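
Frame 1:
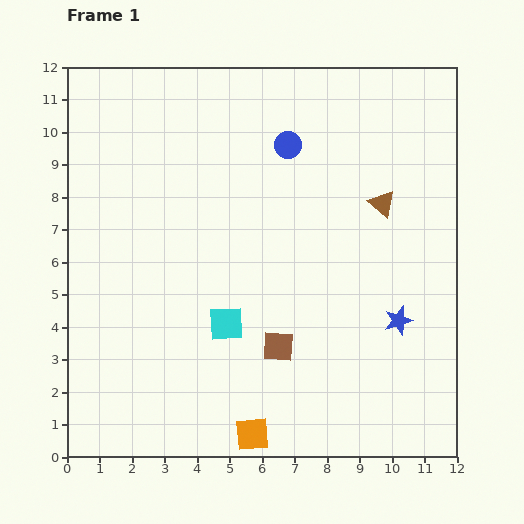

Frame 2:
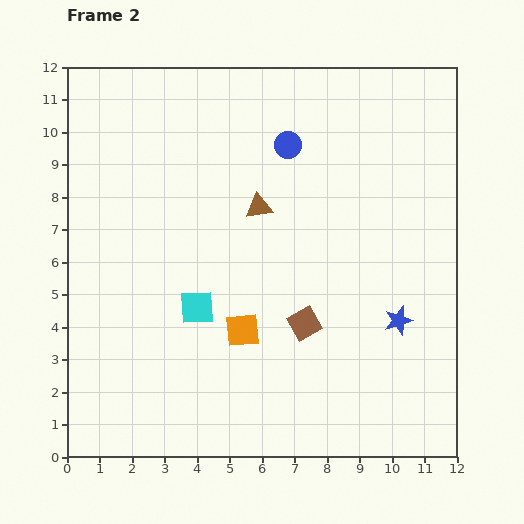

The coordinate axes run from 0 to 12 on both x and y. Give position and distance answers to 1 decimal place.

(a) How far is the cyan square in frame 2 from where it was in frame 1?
1.0

The cyan square moved from (4.9, 4.1) to (4.0, 4.6), a distance of √(0.9² + 0.5²) ≈ 1.0.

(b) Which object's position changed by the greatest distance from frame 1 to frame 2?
the brown triangle

(moved 3.8; next 3.2)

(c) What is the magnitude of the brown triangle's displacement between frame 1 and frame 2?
3.8

The brown triangle moved from (9.7, 7.8) to (5.9, 7.7), a distance of √(3.8² + 0.1²) ≈ 3.8.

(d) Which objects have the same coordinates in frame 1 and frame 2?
the blue star, the blue circle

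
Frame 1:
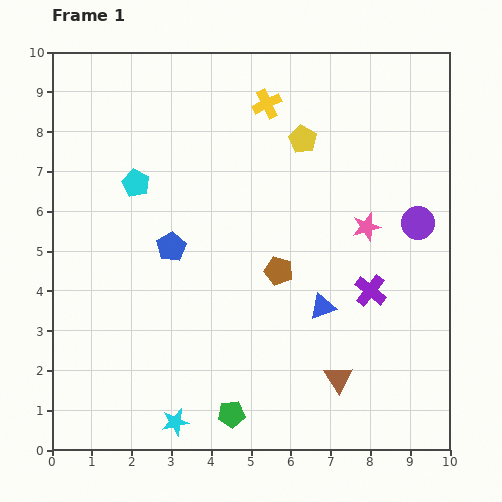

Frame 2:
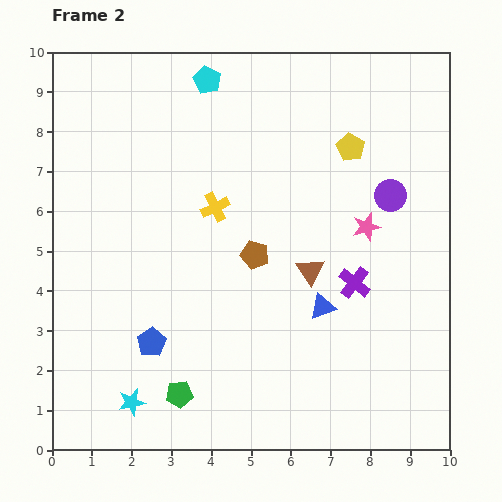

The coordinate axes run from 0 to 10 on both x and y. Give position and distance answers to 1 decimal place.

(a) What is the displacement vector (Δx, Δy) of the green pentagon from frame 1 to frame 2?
(-1.3, 0.5)

The green pentagon was at (4.5, 0.9) in frame 1 and (3.2, 1.4) in frame 2.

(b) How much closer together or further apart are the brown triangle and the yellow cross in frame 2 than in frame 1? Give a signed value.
-4.2

Distance in frame 1: 7.1. Distance in frame 2: 2.9.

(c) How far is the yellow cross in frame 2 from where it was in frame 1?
2.9

The yellow cross moved from (5.4, 8.7) to (4.1, 6.1), a distance of √(1.3² + 2.6²) ≈ 2.9.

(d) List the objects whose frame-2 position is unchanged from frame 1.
the pink star, the blue triangle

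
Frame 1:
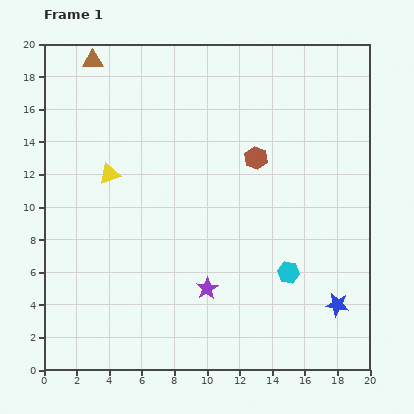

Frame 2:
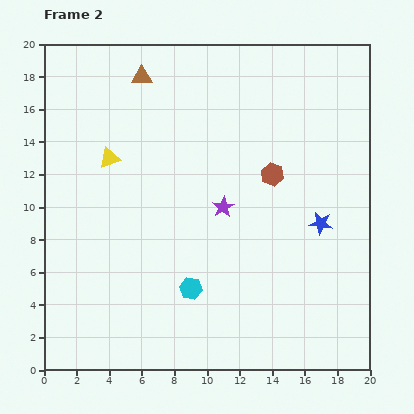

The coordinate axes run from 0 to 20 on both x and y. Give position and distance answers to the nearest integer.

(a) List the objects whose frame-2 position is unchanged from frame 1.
none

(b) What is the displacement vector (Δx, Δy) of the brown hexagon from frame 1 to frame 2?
(1, -1)

The brown hexagon was at (13, 13) in frame 1 and (14, 12) in frame 2.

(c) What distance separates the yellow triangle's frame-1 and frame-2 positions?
1

The yellow triangle moved from (4, 12) to (4, 13), a distance of √(0² + 1²) ≈ 1.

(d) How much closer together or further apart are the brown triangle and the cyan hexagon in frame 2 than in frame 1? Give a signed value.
-5

Distance in frame 1: 18. Distance in frame 2: 13.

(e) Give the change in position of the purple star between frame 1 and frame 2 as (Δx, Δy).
(1, 5)

The purple star was at (10, 5) in frame 1 and (11, 10) in frame 2.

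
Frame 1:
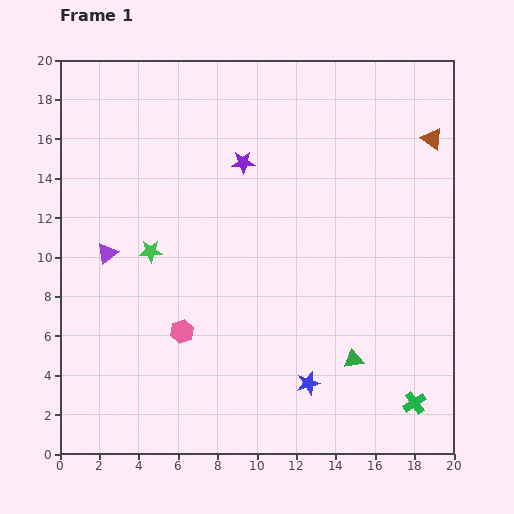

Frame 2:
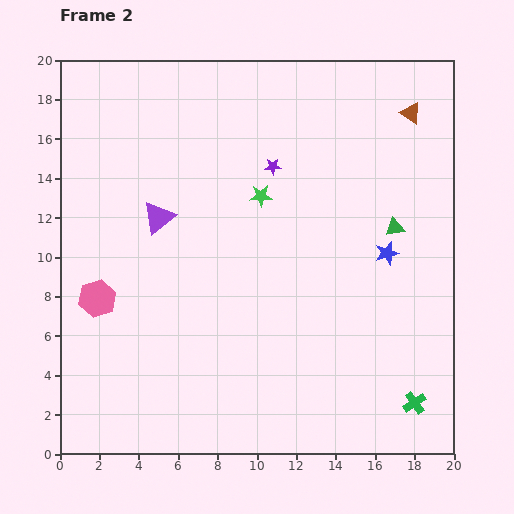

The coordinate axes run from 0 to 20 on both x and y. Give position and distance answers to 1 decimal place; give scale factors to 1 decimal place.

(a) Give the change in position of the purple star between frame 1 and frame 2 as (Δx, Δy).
(1.5, -0.2)

The purple star was at (9.3, 14.8) in frame 1 and (10.8, 14.6) in frame 2.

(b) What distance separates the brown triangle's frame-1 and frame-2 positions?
1.7

The brown triangle moved from (18.9, 16.0) to (17.8, 17.3), a distance of √(1.1² + 1.3²) ≈ 1.7.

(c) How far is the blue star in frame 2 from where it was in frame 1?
7.7

The blue star moved from (12.6, 3.6) to (16.6, 10.2), a distance of √(4.0² + 6.6²) ≈ 7.7.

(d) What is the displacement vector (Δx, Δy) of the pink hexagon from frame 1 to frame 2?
(-4.3, 1.7)

The pink hexagon was at (6.2, 6.2) in frame 1 and (1.9, 7.9) in frame 2.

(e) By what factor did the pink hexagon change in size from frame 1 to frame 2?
1.6×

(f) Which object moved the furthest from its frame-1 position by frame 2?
the blue star

(moved 7.7; next 7.0)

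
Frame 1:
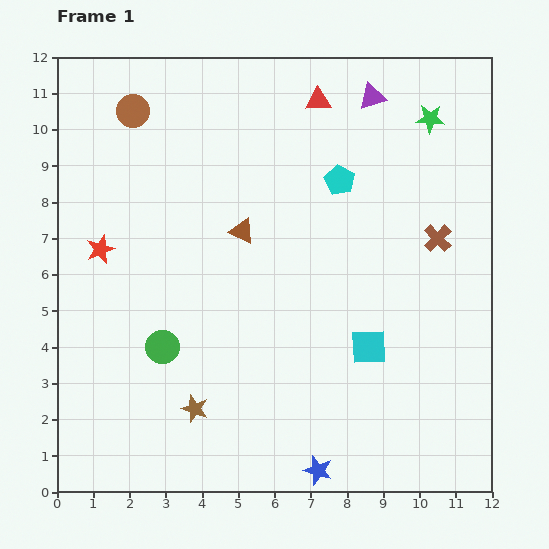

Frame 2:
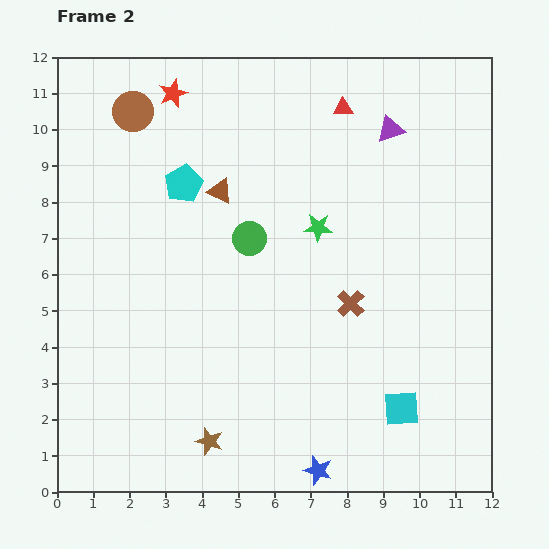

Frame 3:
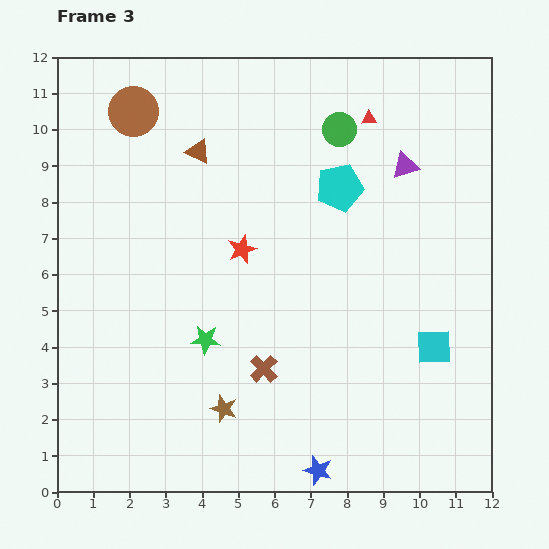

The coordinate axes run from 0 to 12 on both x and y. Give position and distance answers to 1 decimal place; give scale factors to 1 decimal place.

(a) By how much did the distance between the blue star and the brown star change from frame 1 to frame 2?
-0.7

Distance in frame 1: 3.8. Distance in frame 2: 3.1.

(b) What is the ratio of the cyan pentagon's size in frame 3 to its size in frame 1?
1.6×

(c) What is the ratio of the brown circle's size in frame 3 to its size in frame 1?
1.5×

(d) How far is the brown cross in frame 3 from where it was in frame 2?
3.0

The brown cross moved from (8.1, 5.2) to (5.7, 3.4), a distance of √(2.4² + 1.8²) ≈ 3.0.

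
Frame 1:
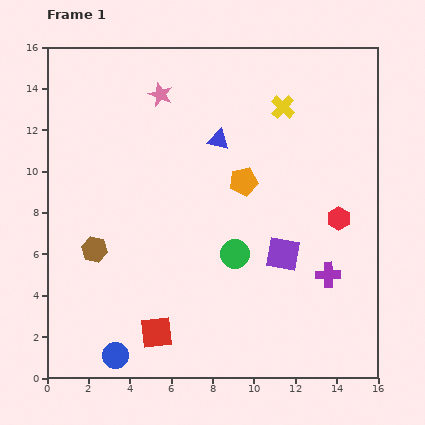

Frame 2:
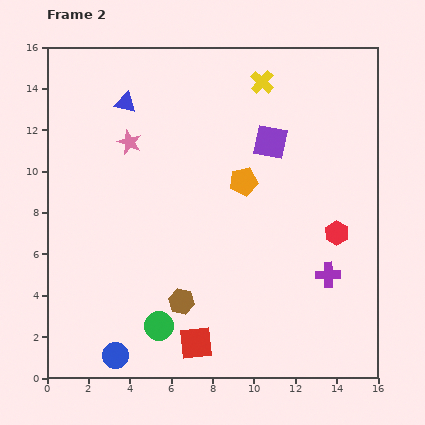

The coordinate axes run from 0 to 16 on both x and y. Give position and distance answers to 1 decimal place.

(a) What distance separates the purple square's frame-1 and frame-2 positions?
5.4

The purple square moved from (11.4, 6.0) to (10.8, 11.4), a distance of √(0.6² + 5.4²) ≈ 5.4.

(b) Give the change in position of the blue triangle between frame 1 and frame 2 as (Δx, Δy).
(-4.5, 1.8)

The blue triangle was at (8.3, 11.5) in frame 1 and (3.8, 13.3) in frame 2.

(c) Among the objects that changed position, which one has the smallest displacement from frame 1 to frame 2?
the red hexagon

(moved 0.7)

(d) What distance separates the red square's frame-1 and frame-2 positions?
2.0

The red square moved from (5.3, 2.2) to (7.2, 1.7), a distance of √(1.9² + 0.5²) ≈ 2.0.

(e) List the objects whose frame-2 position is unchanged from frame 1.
the purple cross, the blue circle, the orange pentagon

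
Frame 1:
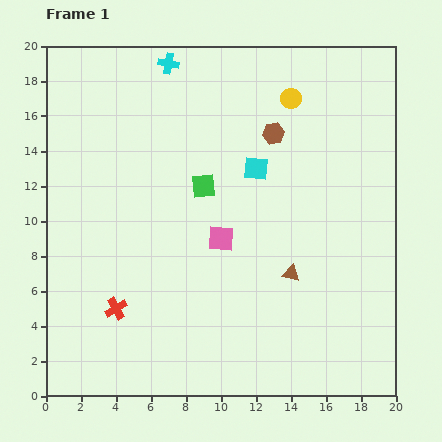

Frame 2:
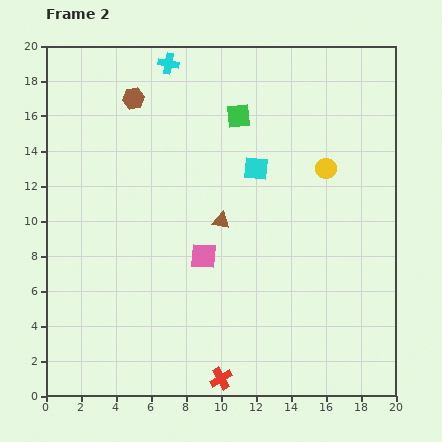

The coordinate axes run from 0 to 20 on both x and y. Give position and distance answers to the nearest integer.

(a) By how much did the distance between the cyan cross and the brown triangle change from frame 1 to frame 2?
-5

Distance in frame 1: 14. Distance in frame 2: 9.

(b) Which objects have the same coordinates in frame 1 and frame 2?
the cyan cross, the cyan square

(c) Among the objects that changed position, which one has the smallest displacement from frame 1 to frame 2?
the pink square

(moved 1)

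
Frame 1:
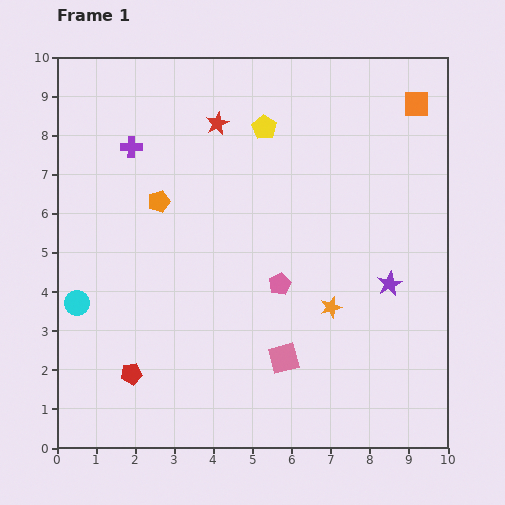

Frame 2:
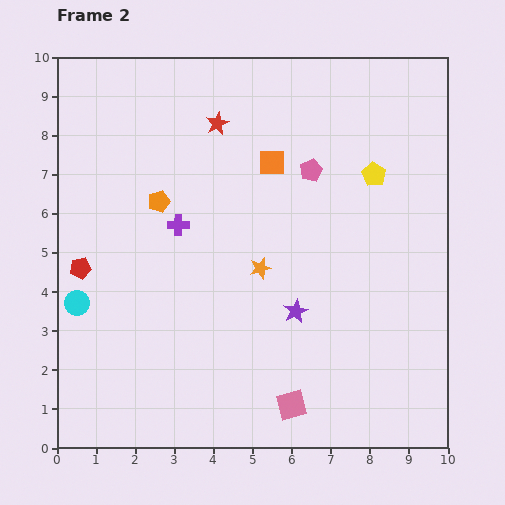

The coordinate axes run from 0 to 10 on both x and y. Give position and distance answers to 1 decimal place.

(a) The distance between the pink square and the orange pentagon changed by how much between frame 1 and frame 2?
+1.1

Distance in frame 1: 5.1. Distance in frame 2: 6.2.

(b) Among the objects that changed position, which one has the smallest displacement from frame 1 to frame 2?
the pink square

(moved 1.2)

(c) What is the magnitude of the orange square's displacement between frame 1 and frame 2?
4.0

The orange square moved from (9.2, 8.8) to (5.5, 7.3), a distance of √(3.7² + 1.5²) ≈ 4.0.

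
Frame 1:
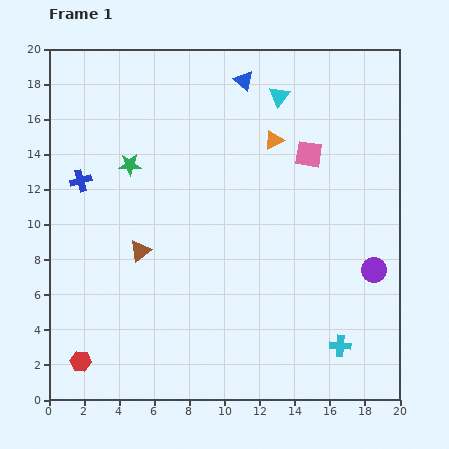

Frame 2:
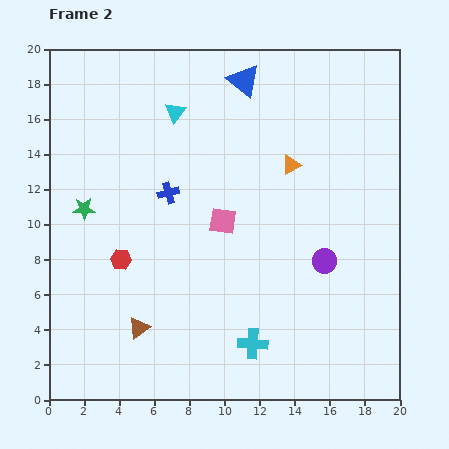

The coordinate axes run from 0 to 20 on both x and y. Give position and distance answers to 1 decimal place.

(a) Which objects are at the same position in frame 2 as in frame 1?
the blue triangle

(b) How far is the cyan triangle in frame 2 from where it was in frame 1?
6.0

The cyan triangle moved from (13.1, 17.3) to (7.2, 16.4), a distance of √(5.9² + 0.9²) ≈ 6.0.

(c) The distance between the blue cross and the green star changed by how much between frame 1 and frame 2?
+2.0

Distance in frame 1: 2.9. Distance in frame 2: 4.9.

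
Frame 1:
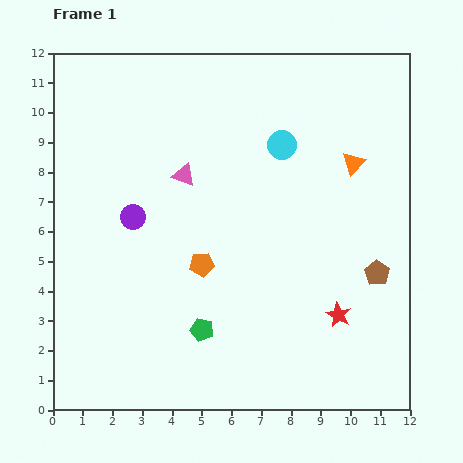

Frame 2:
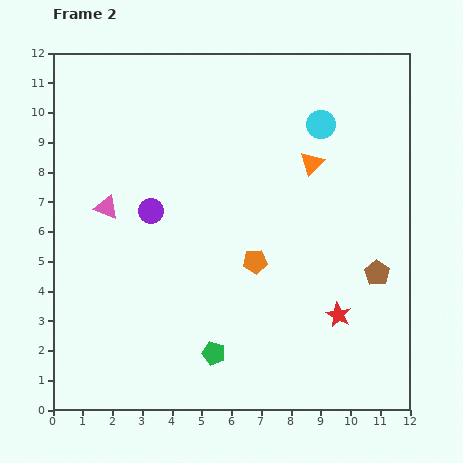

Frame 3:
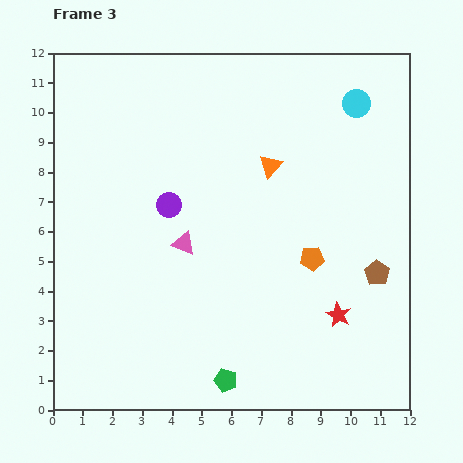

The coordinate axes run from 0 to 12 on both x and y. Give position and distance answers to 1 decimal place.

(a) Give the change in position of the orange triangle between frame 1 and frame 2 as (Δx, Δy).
(-1.4, 0.0)

The orange triangle was at (10.1, 8.3) in frame 1 and (8.7, 8.3) in frame 2.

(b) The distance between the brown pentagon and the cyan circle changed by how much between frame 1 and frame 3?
+0.3

Distance in frame 1: 5.4. Distance in frame 3: 5.7.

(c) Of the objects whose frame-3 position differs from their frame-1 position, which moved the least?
the purple circle

(moved 1.3)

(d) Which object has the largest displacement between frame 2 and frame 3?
the pink triangle

(moved 2.9; next 1.9)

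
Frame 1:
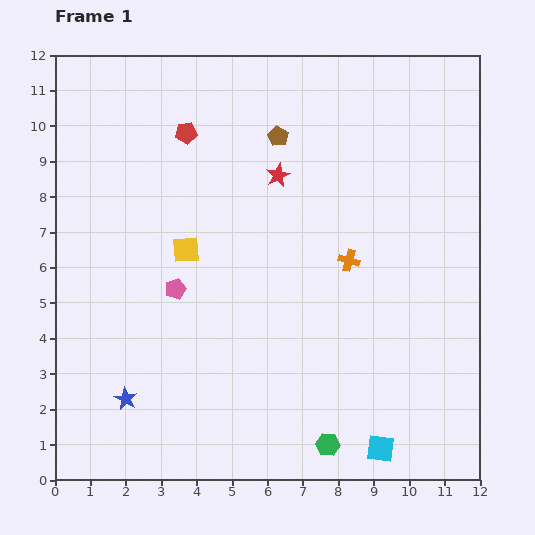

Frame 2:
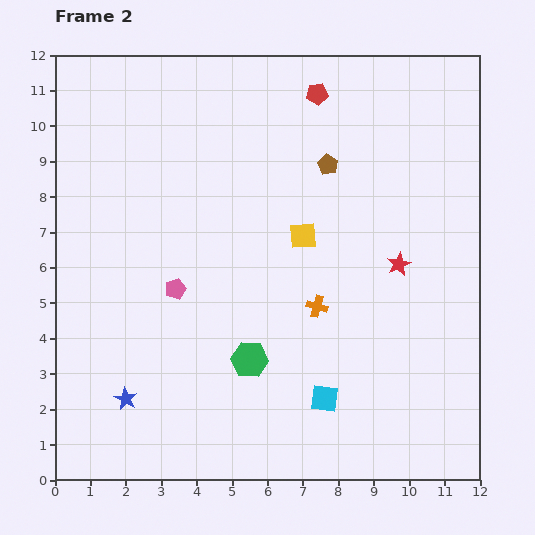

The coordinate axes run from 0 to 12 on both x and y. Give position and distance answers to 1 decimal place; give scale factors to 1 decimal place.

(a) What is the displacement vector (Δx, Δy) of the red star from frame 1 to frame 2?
(3.4, -2.5)

The red star was at (6.3, 8.6) in frame 1 and (9.7, 6.1) in frame 2.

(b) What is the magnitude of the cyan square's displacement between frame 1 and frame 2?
2.1

The cyan square moved from (9.2, 0.9) to (7.6, 2.3), a distance of √(1.6² + 1.4²) ≈ 2.1.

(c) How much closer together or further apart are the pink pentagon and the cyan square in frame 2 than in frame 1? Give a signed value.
-2.1

Distance in frame 1: 7.3. Distance in frame 2: 5.2.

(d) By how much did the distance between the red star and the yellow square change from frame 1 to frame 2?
-0.5

Distance in frame 1: 3.3. Distance in frame 2: 2.8.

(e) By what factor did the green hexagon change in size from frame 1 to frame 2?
1.5×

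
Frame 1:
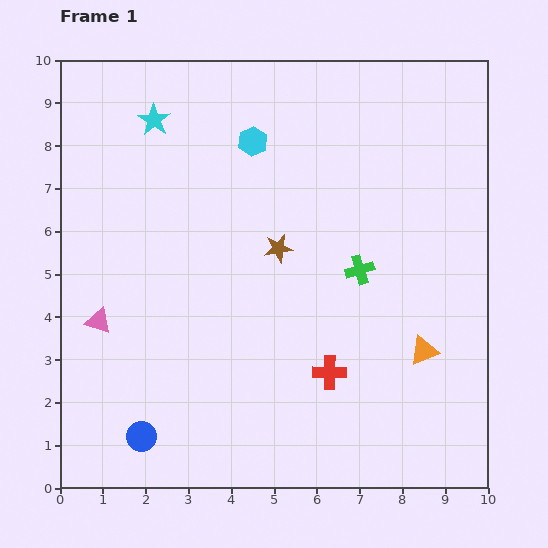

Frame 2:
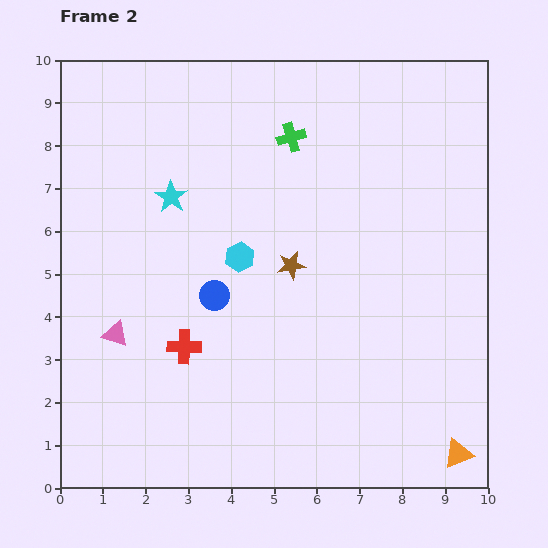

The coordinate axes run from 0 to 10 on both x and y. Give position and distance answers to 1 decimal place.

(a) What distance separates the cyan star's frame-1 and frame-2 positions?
1.8

The cyan star moved from (2.2, 8.6) to (2.6, 6.8), a distance of √(0.4² + 1.8²) ≈ 1.8.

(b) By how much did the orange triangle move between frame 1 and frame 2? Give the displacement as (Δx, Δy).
(0.8, -2.4)

The orange triangle was at (8.5, 3.2) in frame 1 and (9.3, 0.8) in frame 2.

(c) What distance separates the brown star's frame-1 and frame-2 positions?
0.5

The brown star moved from (5.1, 5.6) to (5.4, 5.2), a distance of √(0.3² + 0.4²) ≈ 0.5.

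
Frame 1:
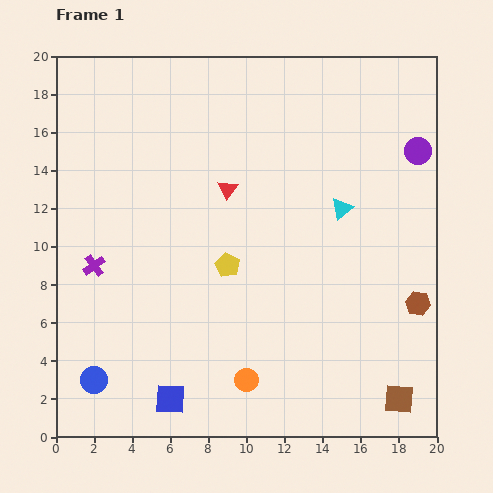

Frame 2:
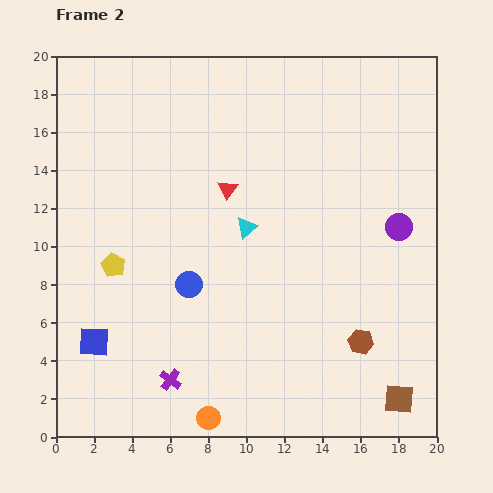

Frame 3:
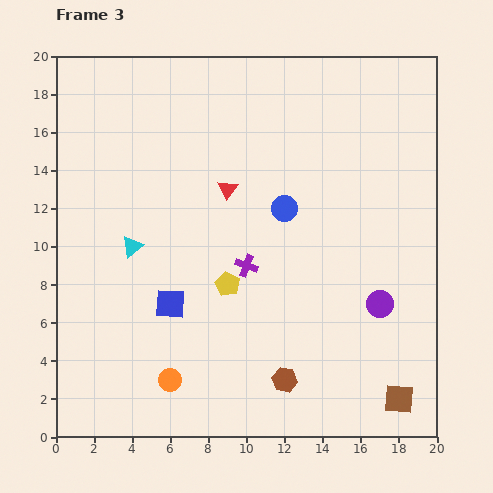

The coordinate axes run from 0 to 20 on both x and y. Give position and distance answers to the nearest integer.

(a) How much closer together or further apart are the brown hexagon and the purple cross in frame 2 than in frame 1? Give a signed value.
-7

Distance in frame 1: 17. Distance in frame 2: 10.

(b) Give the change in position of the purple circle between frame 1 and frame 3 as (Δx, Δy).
(-2, -8)

The purple circle was at (19, 15) in frame 1 and (17, 7) in frame 3.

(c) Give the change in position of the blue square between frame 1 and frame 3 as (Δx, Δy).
(0, 5)

The blue square was at (6, 2) in frame 1 and (6, 7) in frame 3.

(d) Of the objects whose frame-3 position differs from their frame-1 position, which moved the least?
the yellow pentagon

(moved 1)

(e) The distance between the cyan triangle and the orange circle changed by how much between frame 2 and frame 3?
-3

Distance in frame 2: 10. Distance in frame 3: 7.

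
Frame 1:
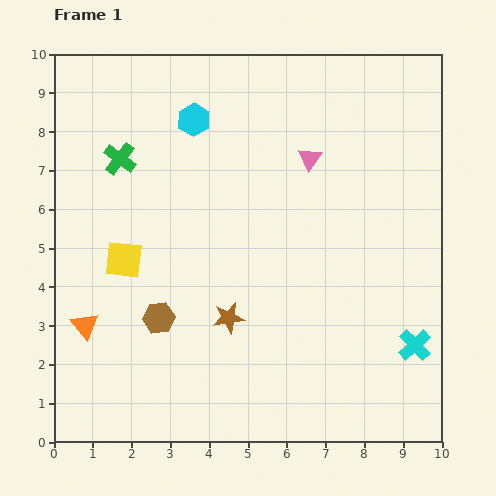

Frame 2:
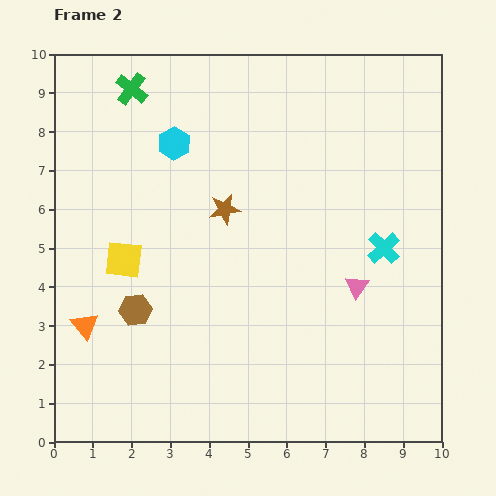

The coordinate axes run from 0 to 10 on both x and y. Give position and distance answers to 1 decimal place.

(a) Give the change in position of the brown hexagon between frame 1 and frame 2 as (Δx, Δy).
(-0.6, 0.2)

The brown hexagon was at (2.7, 3.2) in frame 1 and (2.1, 3.4) in frame 2.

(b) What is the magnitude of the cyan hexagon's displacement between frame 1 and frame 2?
0.8

The cyan hexagon moved from (3.6, 8.3) to (3.1, 7.7), a distance of √(0.5² + 0.6²) ≈ 0.8.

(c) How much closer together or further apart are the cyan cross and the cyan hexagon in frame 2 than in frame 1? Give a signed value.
-2.1

Distance in frame 1: 8.1. Distance in frame 2: 6.0.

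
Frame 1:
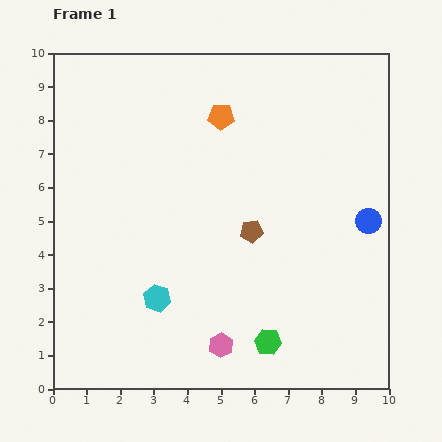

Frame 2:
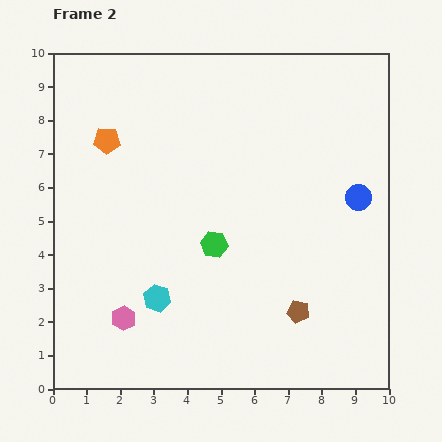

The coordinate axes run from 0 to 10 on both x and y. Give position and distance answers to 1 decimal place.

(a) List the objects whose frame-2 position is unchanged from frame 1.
the cyan hexagon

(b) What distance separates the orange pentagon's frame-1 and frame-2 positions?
3.5

The orange pentagon moved from (5.0, 8.1) to (1.6, 7.4), a distance of √(3.4² + 0.7²) ≈ 3.5.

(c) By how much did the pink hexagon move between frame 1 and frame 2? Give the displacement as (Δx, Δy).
(-2.9, 0.8)

The pink hexagon was at (5.0, 1.3) in frame 1 and (2.1, 2.1) in frame 2.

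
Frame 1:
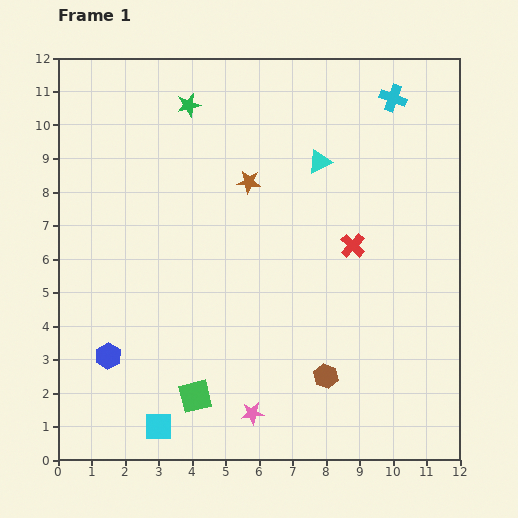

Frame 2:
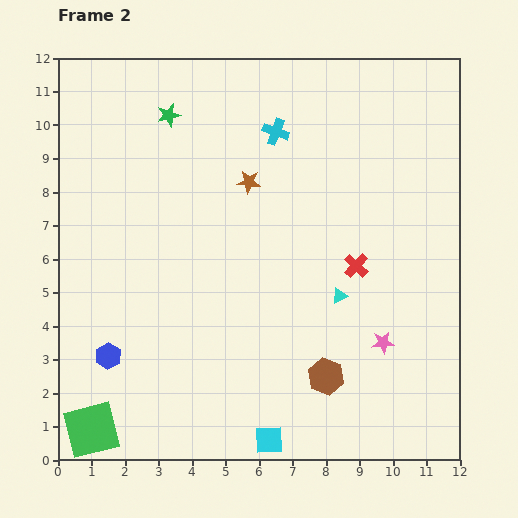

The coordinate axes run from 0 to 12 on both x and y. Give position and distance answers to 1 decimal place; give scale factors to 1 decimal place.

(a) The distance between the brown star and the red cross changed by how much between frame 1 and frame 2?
+0.5

Distance in frame 1: 3.6. Distance in frame 2: 4.1.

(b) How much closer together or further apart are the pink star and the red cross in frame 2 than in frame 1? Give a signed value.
-3.4

Distance in frame 1: 5.8. Distance in frame 2: 2.4.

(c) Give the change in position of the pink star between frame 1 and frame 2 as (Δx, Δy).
(3.9, 2.1)

The pink star was at (5.8, 1.4) in frame 1 and (9.7, 3.5) in frame 2.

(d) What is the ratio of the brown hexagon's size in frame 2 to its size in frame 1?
1.5×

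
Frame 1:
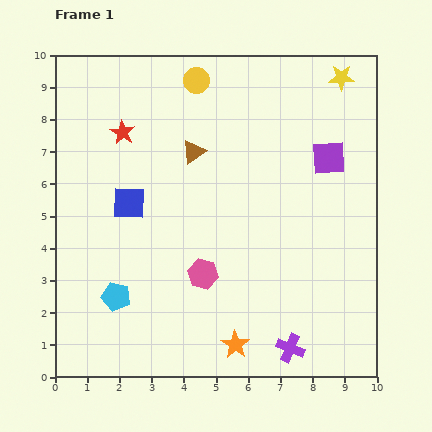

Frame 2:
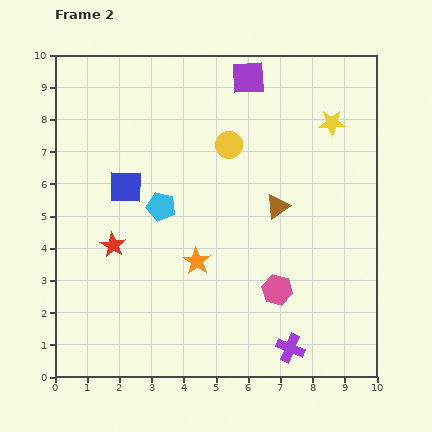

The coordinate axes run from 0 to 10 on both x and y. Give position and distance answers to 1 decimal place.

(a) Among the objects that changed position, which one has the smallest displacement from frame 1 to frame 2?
the blue square

(moved 0.5)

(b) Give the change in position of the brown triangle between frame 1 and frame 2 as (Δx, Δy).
(2.6, -1.7)

The brown triangle was at (4.3, 7.0) in frame 1 and (6.9, 5.3) in frame 2.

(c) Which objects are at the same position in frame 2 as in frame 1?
the purple cross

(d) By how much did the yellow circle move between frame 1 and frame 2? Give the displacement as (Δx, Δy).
(1.0, -2.0)

The yellow circle was at (4.4, 9.2) in frame 1 and (5.4, 7.2) in frame 2.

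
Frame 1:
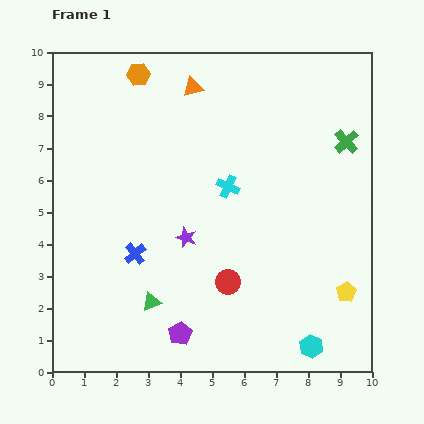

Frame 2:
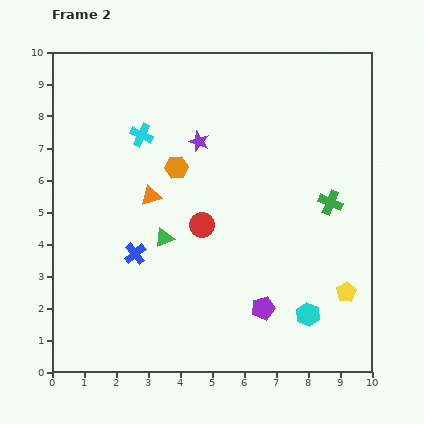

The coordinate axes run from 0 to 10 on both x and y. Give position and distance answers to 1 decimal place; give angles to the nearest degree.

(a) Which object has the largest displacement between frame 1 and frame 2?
the orange triangle

(moved 3.6; next 3.1)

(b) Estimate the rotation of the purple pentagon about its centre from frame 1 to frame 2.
16° clockwise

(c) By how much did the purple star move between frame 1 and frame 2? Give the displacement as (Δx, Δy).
(0.4, 3.0)

The purple star was at (4.2, 4.2) in frame 1 and (4.6, 7.2) in frame 2.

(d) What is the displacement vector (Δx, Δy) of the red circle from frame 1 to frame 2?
(-0.8, 1.8)

The red circle was at (5.5, 2.8) in frame 1 and (4.7, 4.6) in frame 2.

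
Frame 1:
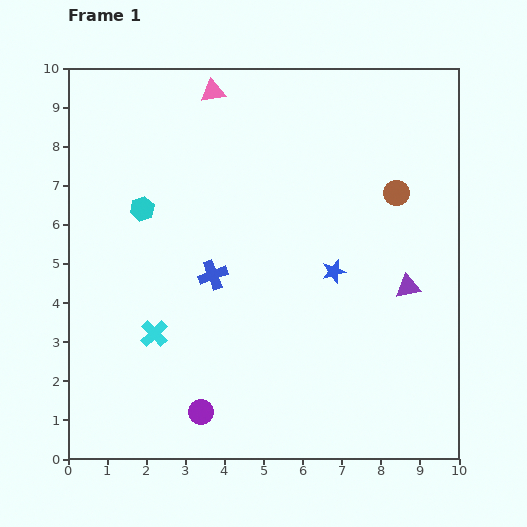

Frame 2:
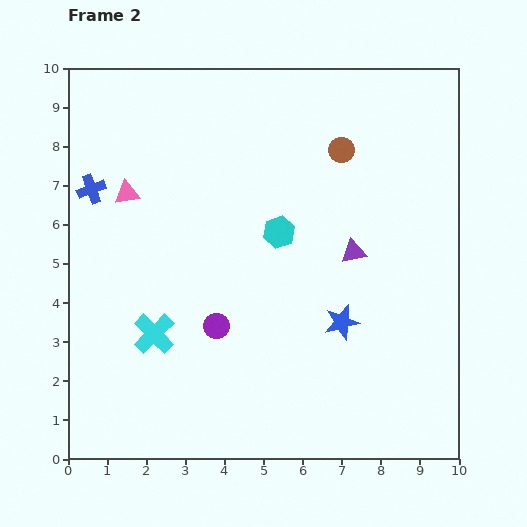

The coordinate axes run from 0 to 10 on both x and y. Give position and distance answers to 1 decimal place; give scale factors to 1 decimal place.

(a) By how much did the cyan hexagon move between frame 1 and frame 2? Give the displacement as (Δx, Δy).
(3.5, -0.6)

The cyan hexagon was at (1.9, 6.4) in frame 1 and (5.4, 5.8) in frame 2.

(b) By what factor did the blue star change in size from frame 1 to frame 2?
1.5×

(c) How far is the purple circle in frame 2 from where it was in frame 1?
2.2

The purple circle moved from (3.4, 1.2) to (3.8, 3.4), a distance of √(0.4² + 2.2²) ≈ 2.2.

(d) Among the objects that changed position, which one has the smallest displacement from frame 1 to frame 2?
the blue star

(moved 1.3)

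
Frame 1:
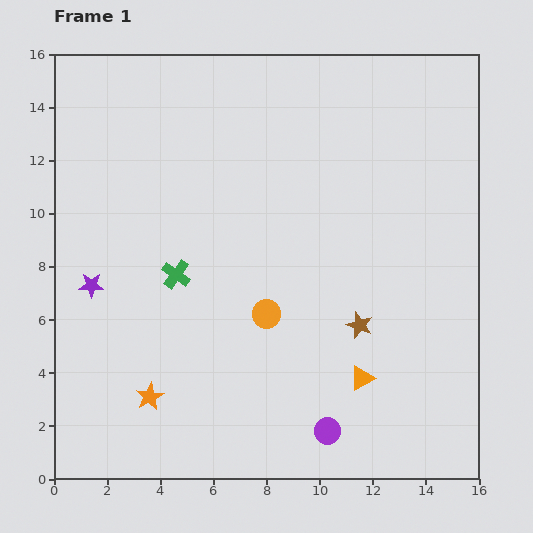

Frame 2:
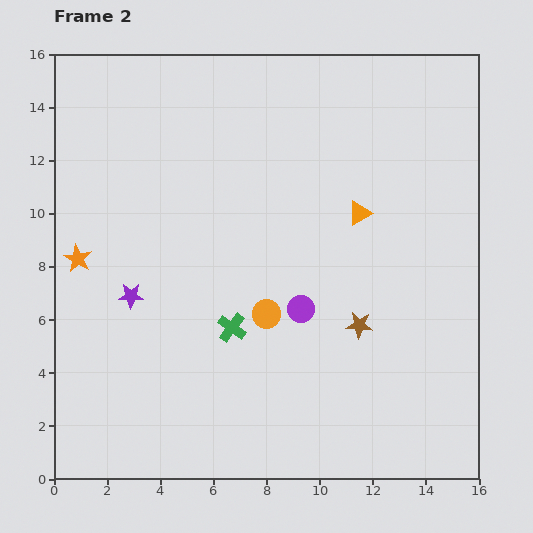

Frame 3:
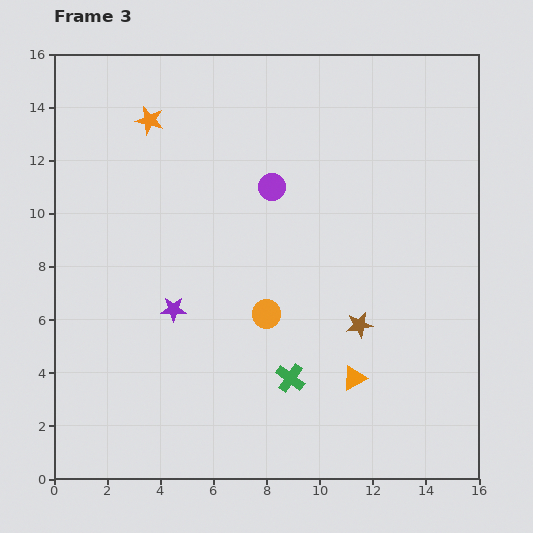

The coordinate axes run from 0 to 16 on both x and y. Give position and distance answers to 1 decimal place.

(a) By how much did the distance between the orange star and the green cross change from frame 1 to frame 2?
+1.7

Distance in frame 1: 4.7. Distance in frame 2: 6.4.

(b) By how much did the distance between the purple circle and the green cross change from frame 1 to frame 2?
-5.5

Distance in frame 1: 8.2. Distance in frame 2: 2.7.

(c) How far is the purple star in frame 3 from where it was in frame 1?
3.2

The purple star moved from (1.4, 7.3) to (4.5, 6.4), a distance of √(3.1² + 0.9²) ≈ 3.2.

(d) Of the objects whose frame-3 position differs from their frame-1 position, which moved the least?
the orange triangle

(moved 0.3)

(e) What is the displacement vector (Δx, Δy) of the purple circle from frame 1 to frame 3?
(-2.1, 9.2)

The purple circle was at (10.3, 1.8) in frame 1 and (8.2, 11.0) in frame 3.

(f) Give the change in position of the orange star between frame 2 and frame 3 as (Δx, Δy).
(2.7, 5.2)

The orange star was at (0.9, 8.3) in frame 2 and (3.6, 13.5) in frame 3.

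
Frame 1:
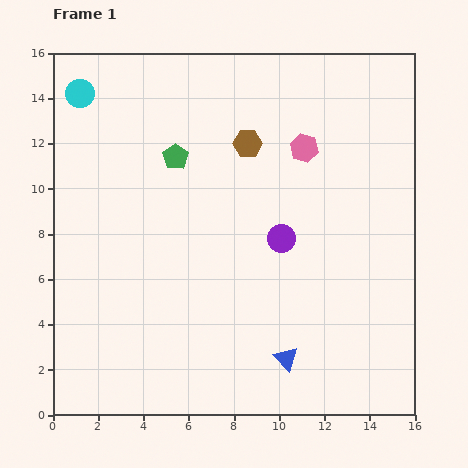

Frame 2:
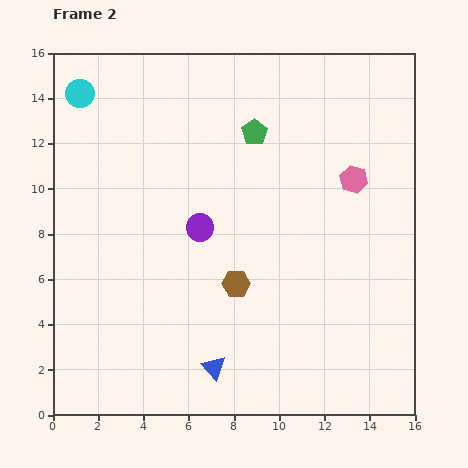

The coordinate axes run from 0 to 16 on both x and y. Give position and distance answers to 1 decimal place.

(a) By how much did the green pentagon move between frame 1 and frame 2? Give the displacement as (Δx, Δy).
(3.5, 1.1)

The green pentagon was at (5.4, 11.4) in frame 1 and (8.9, 12.5) in frame 2.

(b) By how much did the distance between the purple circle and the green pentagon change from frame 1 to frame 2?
-1.1

Distance in frame 1: 5.9. Distance in frame 2: 4.8.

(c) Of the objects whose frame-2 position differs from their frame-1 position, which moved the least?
the pink hexagon

(moved 2.6)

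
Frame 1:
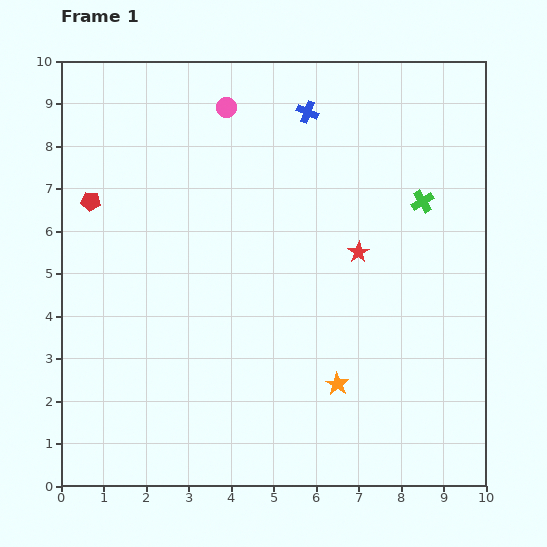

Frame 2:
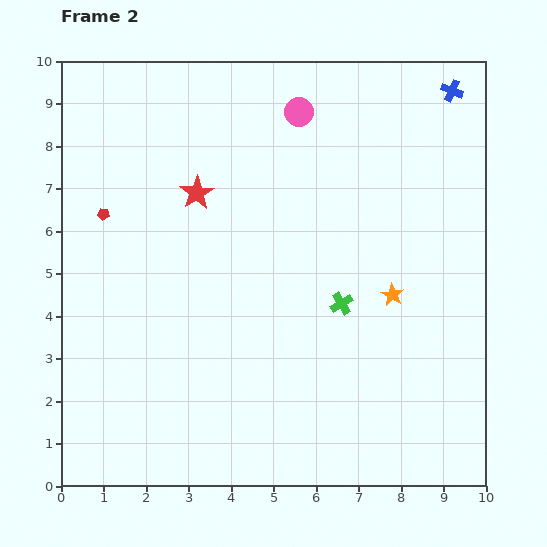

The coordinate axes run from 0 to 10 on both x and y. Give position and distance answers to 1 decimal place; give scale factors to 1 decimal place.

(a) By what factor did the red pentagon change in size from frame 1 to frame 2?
0.6×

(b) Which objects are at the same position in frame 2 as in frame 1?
none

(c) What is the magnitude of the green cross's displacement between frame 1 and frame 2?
3.1

The green cross moved from (8.5, 6.7) to (6.6, 4.3), a distance of √(1.9² + 2.4²) ≈ 3.1.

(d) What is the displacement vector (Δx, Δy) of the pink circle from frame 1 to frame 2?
(1.7, -0.1)

The pink circle was at (3.9, 8.9) in frame 1 and (5.6, 8.8) in frame 2.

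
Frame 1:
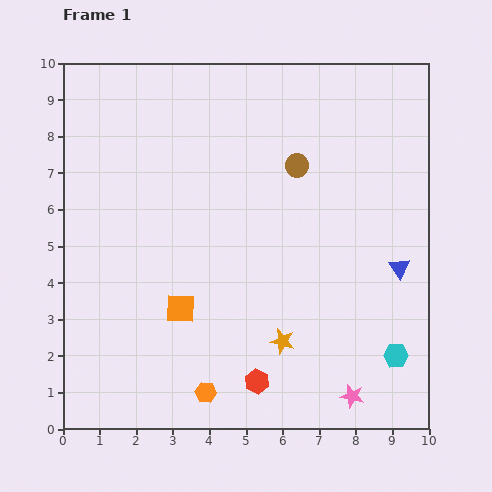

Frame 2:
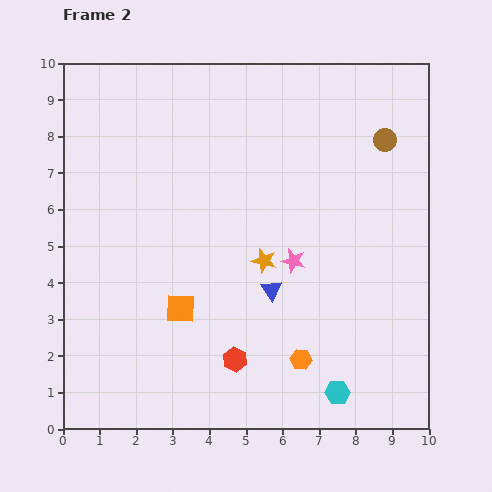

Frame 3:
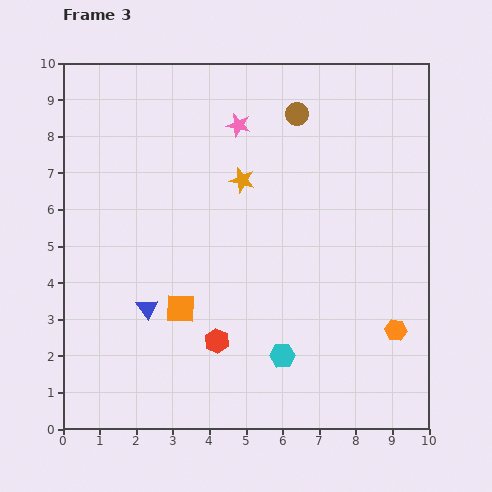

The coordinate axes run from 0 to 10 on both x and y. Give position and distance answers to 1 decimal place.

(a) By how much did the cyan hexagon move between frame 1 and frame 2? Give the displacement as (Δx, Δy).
(-1.6, -1.0)

The cyan hexagon was at (9.1, 2.0) in frame 1 and (7.5, 1.0) in frame 2.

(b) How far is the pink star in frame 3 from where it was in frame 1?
8.0

The pink star moved from (7.9, 0.9) to (4.8, 8.3), a distance of √(3.1² + 7.4²) ≈ 8.0.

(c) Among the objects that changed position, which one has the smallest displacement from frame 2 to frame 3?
the red hexagon

(moved 0.7)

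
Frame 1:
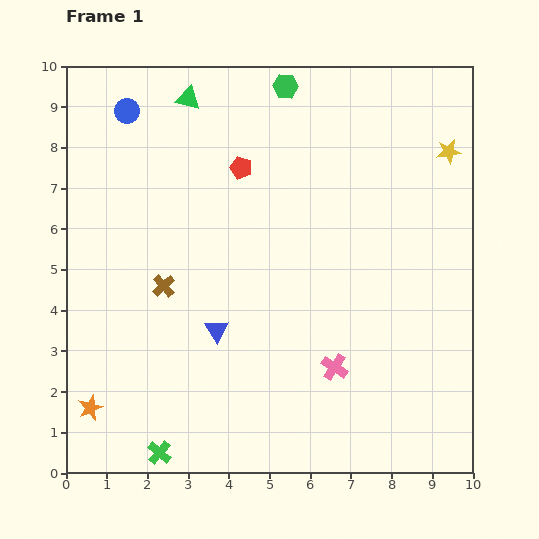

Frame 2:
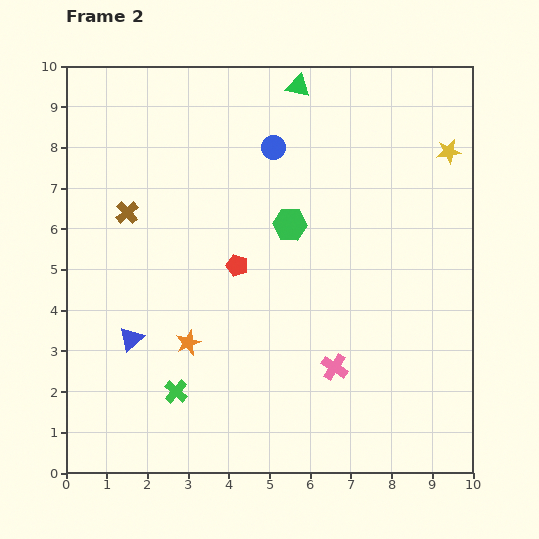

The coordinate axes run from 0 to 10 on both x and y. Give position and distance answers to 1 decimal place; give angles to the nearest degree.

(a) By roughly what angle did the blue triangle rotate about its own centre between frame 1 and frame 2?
21° clockwise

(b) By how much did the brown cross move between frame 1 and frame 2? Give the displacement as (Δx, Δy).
(-0.9, 1.8)

The brown cross was at (2.4, 4.6) in frame 1 and (1.5, 6.4) in frame 2.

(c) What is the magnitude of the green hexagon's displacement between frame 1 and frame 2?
3.4

The green hexagon moved from (5.4, 9.5) to (5.5, 6.1), a distance of √(0.1² + 3.4²) ≈ 3.4.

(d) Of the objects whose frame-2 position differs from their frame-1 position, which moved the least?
the green cross

(moved 1.6)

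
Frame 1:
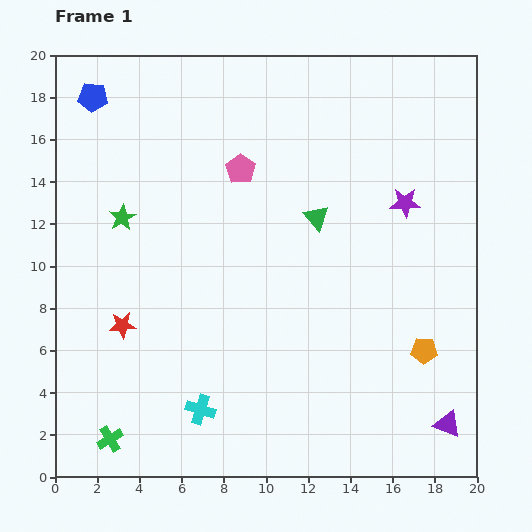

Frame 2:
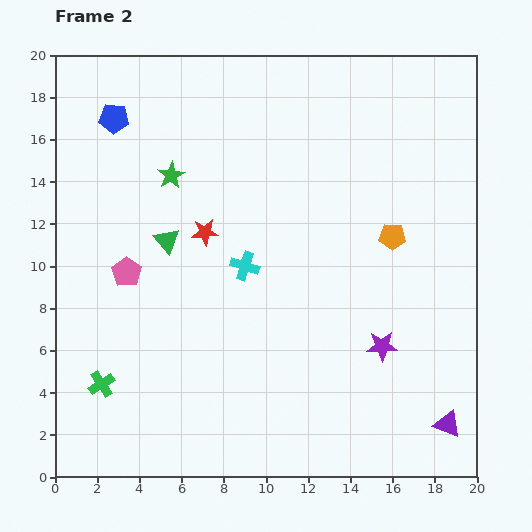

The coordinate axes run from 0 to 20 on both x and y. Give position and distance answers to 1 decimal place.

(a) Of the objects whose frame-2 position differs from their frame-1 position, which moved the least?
the blue pentagon

(moved 1.4)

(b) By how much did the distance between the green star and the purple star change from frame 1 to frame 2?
-0.5

Distance in frame 1: 13.4. Distance in frame 2: 12.9.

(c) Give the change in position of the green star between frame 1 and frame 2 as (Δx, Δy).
(2.3, 2.0)

The green star was at (3.2, 12.3) in frame 1 and (5.5, 14.3) in frame 2.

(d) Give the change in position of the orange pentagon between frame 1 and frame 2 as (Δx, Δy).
(-1.5, 5.4)

The orange pentagon was at (17.5, 6.0) in frame 1 and (16.0, 11.4) in frame 2.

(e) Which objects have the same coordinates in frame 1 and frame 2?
the purple triangle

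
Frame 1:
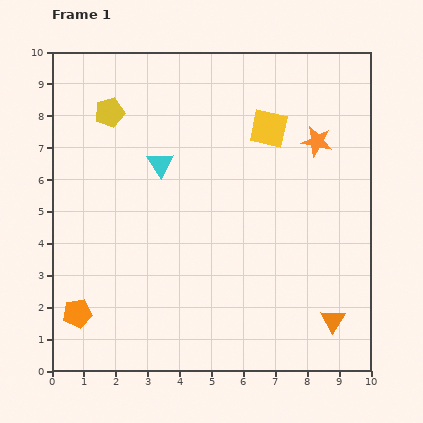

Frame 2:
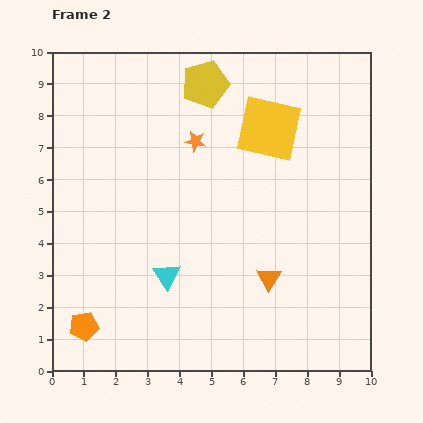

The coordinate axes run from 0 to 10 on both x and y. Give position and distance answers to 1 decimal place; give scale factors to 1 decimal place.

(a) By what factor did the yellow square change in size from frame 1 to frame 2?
1.7×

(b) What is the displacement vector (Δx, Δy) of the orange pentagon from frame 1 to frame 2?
(0.2, -0.4)

The orange pentagon was at (0.8, 1.8) in frame 1 and (1.0, 1.4) in frame 2.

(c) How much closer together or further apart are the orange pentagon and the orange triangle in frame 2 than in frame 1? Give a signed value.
-2.0

Distance in frame 1: 8.0. Distance in frame 2: 6.0.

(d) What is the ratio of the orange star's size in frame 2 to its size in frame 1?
0.7×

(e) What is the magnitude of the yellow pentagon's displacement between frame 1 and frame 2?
3.1

The yellow pentagon moved from (1.8, 8.1) to (4.8, 9.0), a distance of √(3.0² + 0.9²) ≈ 3.1.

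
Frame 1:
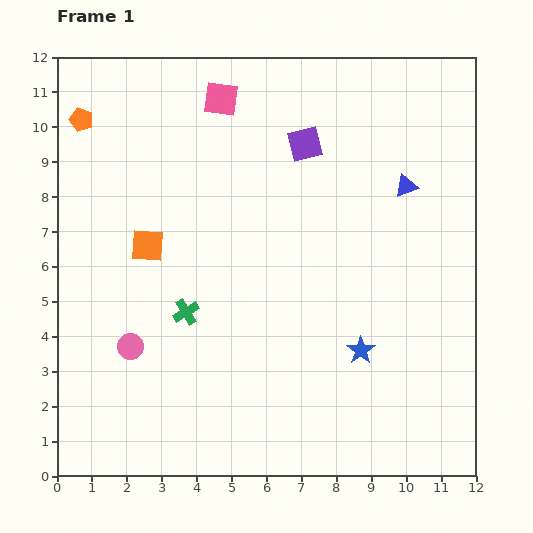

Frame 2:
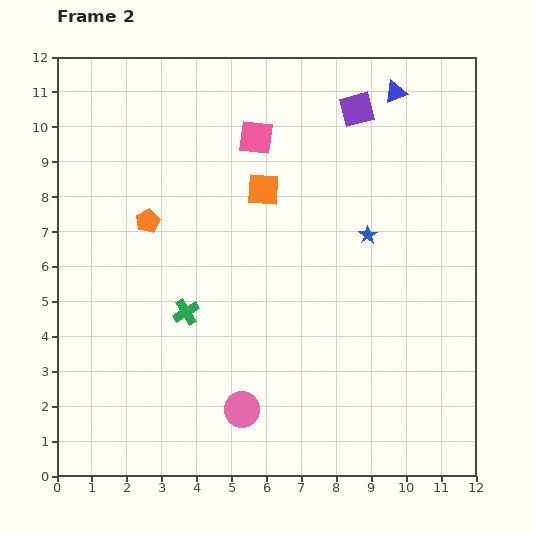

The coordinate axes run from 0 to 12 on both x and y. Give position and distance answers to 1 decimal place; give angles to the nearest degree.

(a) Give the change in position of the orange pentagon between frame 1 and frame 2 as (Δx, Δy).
(1.9, -2.9)

The orange pentagon was at (0.7, 10.2) in frame 1 and (2.6, 7.3) in frame 2.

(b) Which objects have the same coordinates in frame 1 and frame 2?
the green cross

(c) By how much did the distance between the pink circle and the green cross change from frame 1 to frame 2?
+1.3

Distance in frame 1: 1.9. Distance in frame 2: 3.2.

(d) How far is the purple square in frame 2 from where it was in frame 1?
1.8

The purple square moved from (7.1, 9.5) to (8.6, 10.5), a distance of √(1.5² + 1.0²) ≈ 1.8.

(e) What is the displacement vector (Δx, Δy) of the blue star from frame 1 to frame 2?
(0.2, 3.3)

The blue star was at (8.7, 3.6) in frame 1 and (8.9, 6.9) in frame 2.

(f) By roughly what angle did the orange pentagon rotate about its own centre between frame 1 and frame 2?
26° clockwise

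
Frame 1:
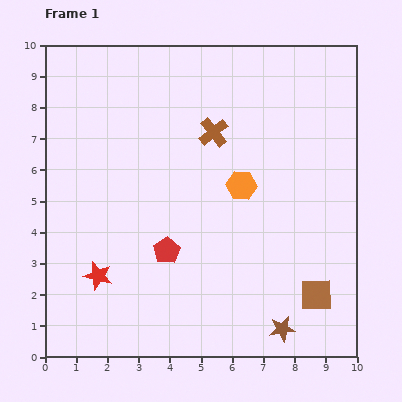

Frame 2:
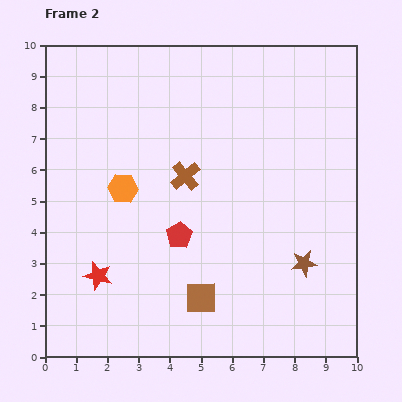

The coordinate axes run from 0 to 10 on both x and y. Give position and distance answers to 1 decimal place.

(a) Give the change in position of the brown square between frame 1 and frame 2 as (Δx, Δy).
(-3.7, -0.1)

The brown square was at (8.7, 2.0) in frame 1 and (5.0, 1.9) in frame 2.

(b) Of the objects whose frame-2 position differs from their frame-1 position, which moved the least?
the red pentagon

(moved 0.6)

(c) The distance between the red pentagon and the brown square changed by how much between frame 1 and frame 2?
-2.9

Distance in frame 1: 5.0. Distance in frame 2: 2.1.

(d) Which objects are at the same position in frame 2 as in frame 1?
the red star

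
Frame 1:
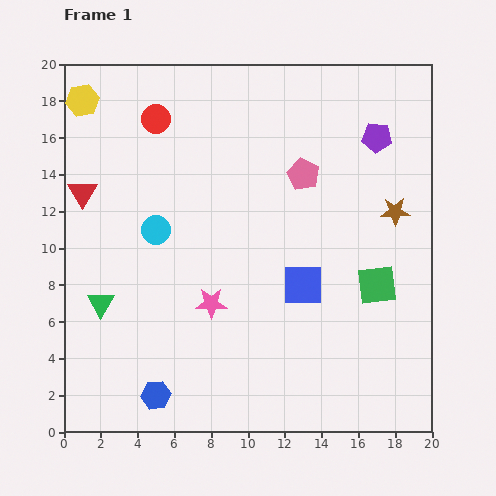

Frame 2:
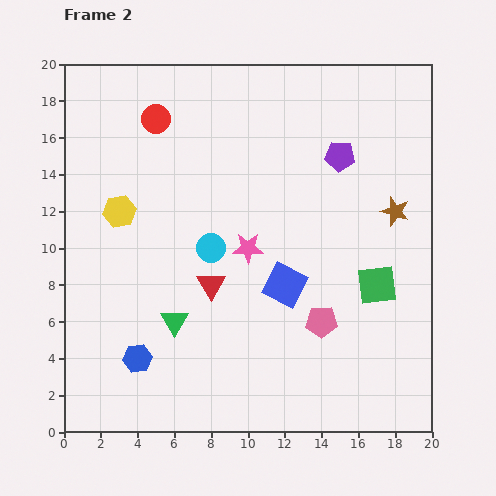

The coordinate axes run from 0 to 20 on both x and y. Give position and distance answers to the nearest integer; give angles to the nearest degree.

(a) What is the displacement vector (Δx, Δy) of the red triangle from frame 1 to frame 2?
(7, -5)

The red triangle was at (1, 13) in frame 1 and (8, 8) in frame 2.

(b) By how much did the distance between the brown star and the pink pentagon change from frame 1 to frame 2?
+2

Distance in frame 1: 5. Distance in frame 2: 7.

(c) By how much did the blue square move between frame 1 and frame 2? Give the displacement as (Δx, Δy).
(-1, 0)

The blue square was at (13, 8) in frame 1 and (12, 8) in frame 2.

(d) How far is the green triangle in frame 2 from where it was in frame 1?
4

The green triangle moved from (2, 7) to (6, 6), a distance of √(4² + 1²) ≈ 4.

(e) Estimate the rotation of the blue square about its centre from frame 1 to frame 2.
28° clockwise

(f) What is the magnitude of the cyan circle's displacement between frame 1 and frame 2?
3

The cyan circle moved from (5, 11) to (8, 10), a distance of √(3² + 1²) ≈ 3.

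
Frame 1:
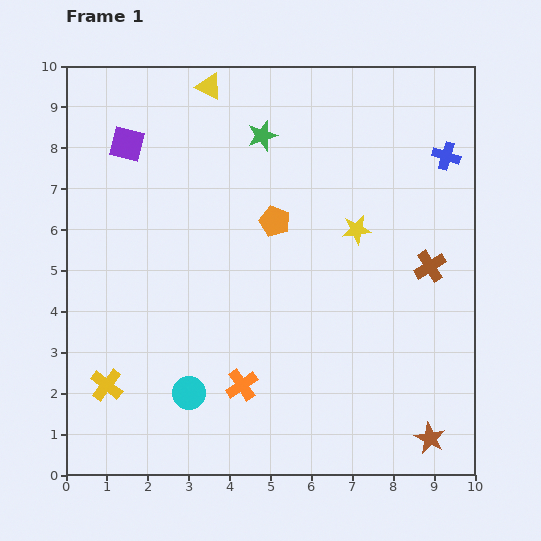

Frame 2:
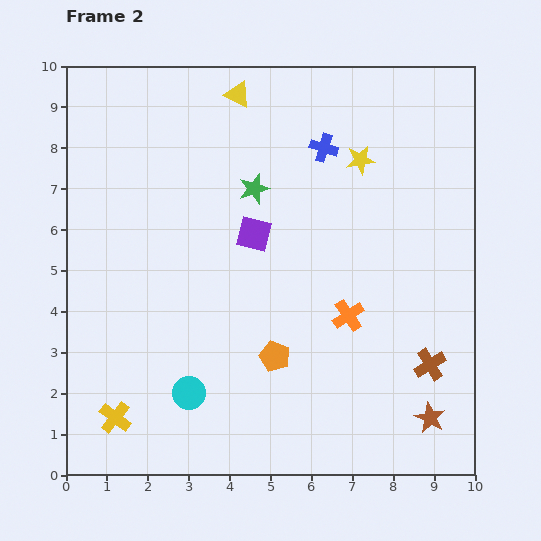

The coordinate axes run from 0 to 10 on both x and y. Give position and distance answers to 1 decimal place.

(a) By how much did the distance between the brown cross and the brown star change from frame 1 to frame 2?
-2.9

Distance in frame 1: 4.2. Distance in frame 2: 1.3.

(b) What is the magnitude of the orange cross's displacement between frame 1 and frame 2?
3.1

The orange cross moved from (4.3, 2.2) to (6.9, 3.9), a distance of √(2.6² + 1.7²) ≈ 3.1.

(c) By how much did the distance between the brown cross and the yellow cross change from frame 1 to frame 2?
-0.6

Distance in frame 1: 8.4. Distance in frame 2: 7.8.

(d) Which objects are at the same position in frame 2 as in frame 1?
the cyan circle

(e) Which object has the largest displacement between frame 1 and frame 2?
the purple square

(moved 3.8; next 3.3)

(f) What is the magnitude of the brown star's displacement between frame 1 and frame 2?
0.5

The brown star moved from (8.9, 0.9) to (8.9, 1.4), a distance of √(0.0² + 0.5²) ≈ 0.5.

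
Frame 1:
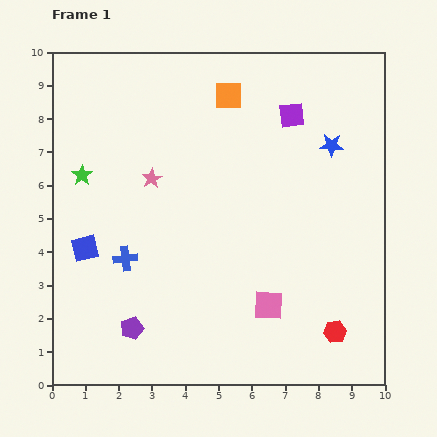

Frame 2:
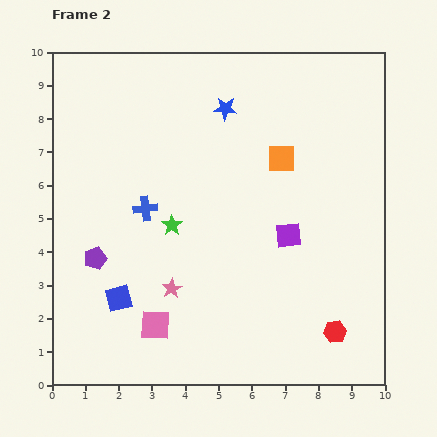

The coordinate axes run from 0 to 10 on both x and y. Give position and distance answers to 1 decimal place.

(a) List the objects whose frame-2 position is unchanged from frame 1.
the red hexagon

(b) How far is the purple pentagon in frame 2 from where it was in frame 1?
2.4

The purple pentagon moved from (2.4, 1.7) to (1.3, 3.8), a distance of √(1.1² + 2.1²) ≈ 2.4.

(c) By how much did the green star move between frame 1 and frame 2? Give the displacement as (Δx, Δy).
(2.7, -1.5)

The green star was at (0.9, 6.3) in frame 1 and (3.6, 4.8) in frame 2.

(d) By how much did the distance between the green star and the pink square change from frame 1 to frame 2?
-3.8

Distance in frame 1: 6.8. Distance in frame 2: 3.0.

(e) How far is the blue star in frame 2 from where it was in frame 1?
3.4

The blue star moved from (8.4, 7.2) to (5.2, 8.3), a distance of √(3.2² + 1.1²) ≈ 3.4.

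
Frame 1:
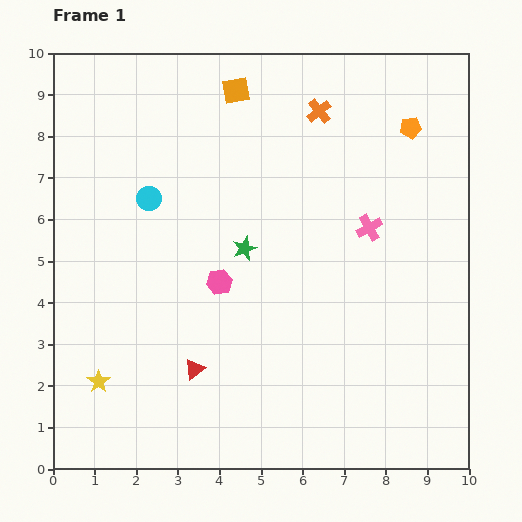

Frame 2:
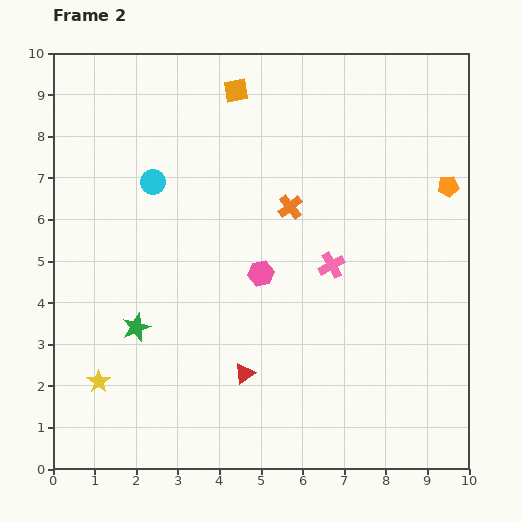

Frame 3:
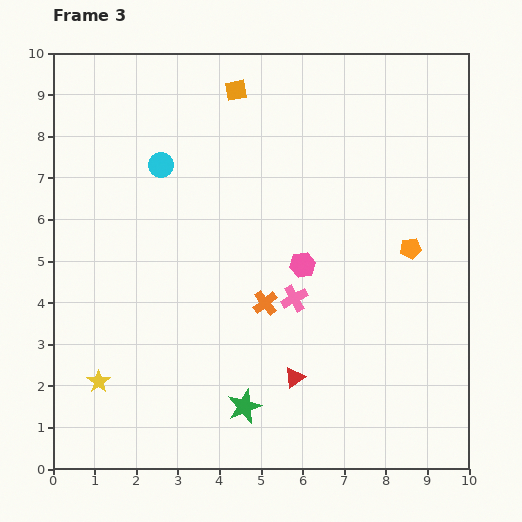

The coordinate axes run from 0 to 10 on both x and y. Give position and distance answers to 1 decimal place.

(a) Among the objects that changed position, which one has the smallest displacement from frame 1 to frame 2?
the cyan circle

(moved 0.4)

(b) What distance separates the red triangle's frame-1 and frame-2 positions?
1.2

The red triangle moved from (3.4, 2.4) to (4.6, 2.3), a distance of √(1.2² + 0.1²) ≈ 1.2.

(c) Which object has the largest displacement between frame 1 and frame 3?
the orange cross

(moved 4.8; next 3.8)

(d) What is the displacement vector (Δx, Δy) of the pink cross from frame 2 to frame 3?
(-0.9, -0.8)

The pink cross was at (6.7, 4.9) in frame 2 and (5.8, 4.1) in frame 3.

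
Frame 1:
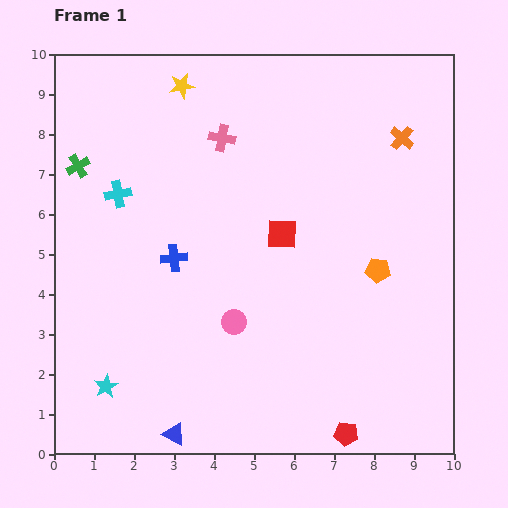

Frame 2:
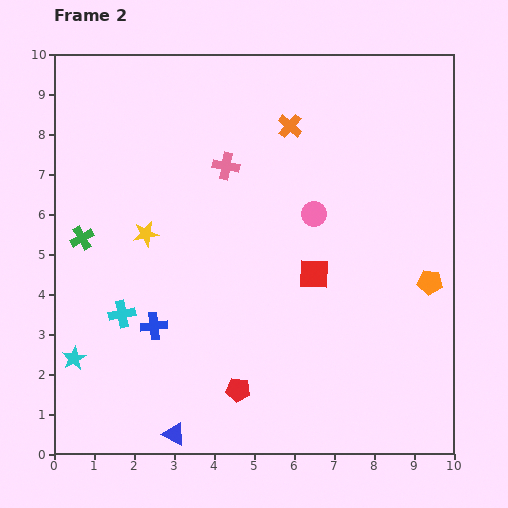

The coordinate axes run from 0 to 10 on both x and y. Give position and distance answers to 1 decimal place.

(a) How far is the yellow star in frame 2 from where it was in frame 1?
3.8

The yellow star moved from (3.2, 9.2) to (2.3, 5.5), a distance of √(0.9² + 3.7²) ≈ 3.8.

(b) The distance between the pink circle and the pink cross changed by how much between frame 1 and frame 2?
-2.1

Distance in frame 1: 4.6. Distance in frame 2: 2.5.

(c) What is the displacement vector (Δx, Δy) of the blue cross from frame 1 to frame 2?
(-0.5, -1.7)

The blue cross was at (3.0, 4.9) in frame 1 and (2.5, 3.2) in frame 2.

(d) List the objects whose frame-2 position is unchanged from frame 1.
the blue triangle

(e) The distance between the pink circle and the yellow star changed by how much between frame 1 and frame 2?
-1.8

Distance in frame 1: 6.0. Distance in frame 2: 4.2.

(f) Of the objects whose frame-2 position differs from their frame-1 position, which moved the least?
the pink cross

(moved 0.7)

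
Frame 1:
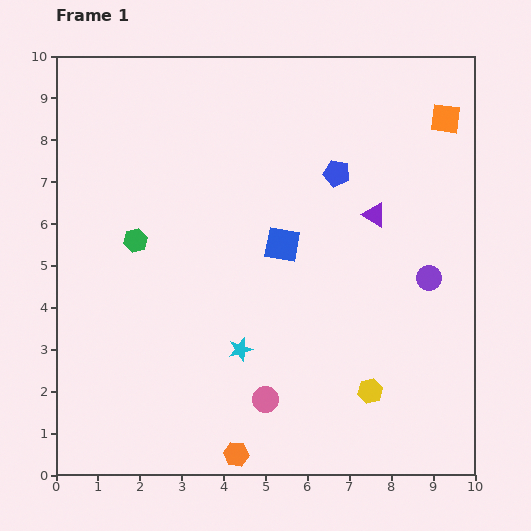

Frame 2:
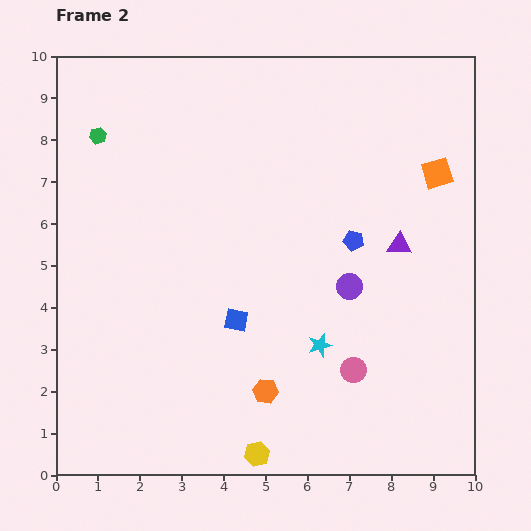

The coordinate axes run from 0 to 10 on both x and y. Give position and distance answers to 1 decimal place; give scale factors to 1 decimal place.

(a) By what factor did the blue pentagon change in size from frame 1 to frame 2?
0.8×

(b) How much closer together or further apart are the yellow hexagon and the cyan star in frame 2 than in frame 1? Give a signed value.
-0.3

Distance in frame 1: 3.3. Distance in frame 2: 3.0.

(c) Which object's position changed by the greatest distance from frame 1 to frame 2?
the yellow hexagon

(moved 3.1; next 2.7)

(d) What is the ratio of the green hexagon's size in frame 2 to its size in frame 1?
0.7×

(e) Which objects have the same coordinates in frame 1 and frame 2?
none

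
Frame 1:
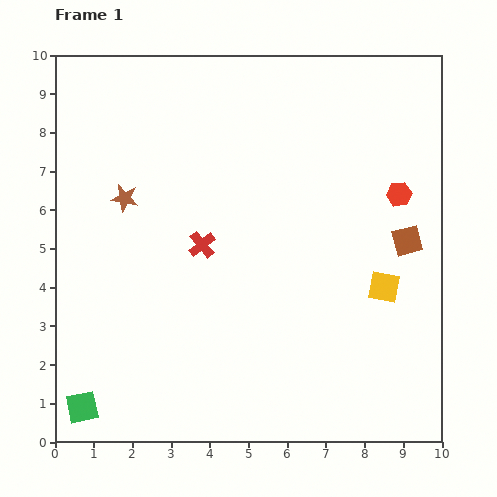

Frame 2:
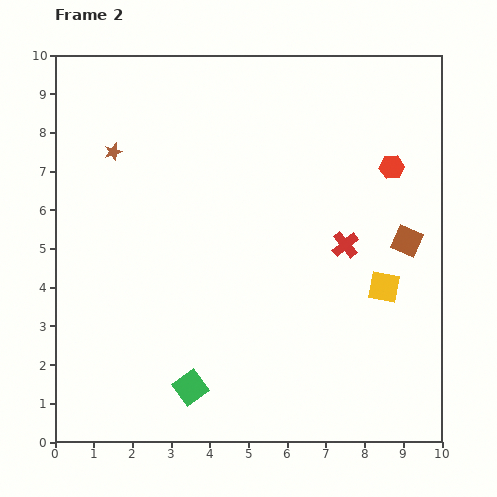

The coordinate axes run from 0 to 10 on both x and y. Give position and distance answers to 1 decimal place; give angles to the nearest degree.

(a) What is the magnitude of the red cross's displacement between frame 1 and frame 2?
3.7

The red cross moved from (3.8, 5.1) to (7.5, 5.1), a distance of √(3.7² + 0.0²) ≈ 3.7.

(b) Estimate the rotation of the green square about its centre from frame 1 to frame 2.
25° counter-clockwise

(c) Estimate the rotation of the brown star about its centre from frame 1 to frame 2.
26° counter-clockwise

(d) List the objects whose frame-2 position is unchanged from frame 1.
the brown square, the yellow square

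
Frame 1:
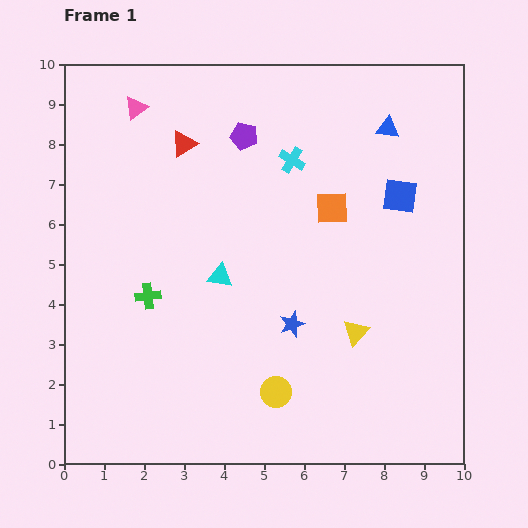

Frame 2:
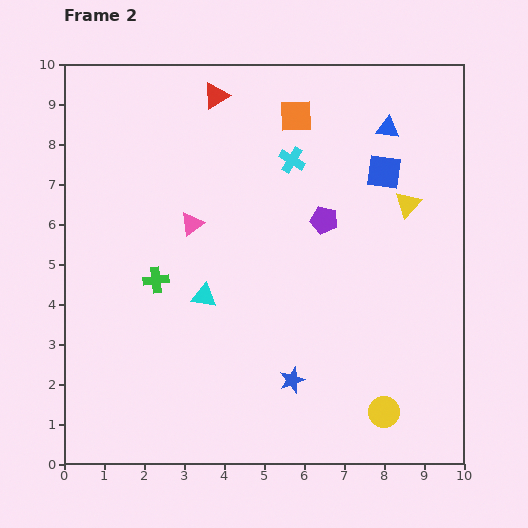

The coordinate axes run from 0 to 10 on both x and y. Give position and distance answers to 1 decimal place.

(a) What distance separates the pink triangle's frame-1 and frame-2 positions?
3.2

The pink triangle moved from (1.8, 8.9) to (3.2, 6.0), a distance of √(1.4² + 2.9²) ≈ 3.2.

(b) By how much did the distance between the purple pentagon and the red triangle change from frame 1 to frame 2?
+2.6

Distance in frame 1: 1.5. Distance in frame 2: 4.1.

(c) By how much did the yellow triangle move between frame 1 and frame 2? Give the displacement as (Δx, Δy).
(1.3, 3.2)

The yellow triangle was at (7.3, 3.3) in frame 1 and (8.6, 6.5) in frame 2.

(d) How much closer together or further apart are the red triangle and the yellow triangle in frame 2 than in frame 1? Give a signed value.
-0.9

Distance in frame 1: 6.4. Distance in frame 2: 5.5.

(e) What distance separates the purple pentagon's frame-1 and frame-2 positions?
2.9

The purple pentagon moved from (4.5, 8.2) to (6.5, 6.1), a distance of √(2.0² + 2.1²) ≈ 2.9.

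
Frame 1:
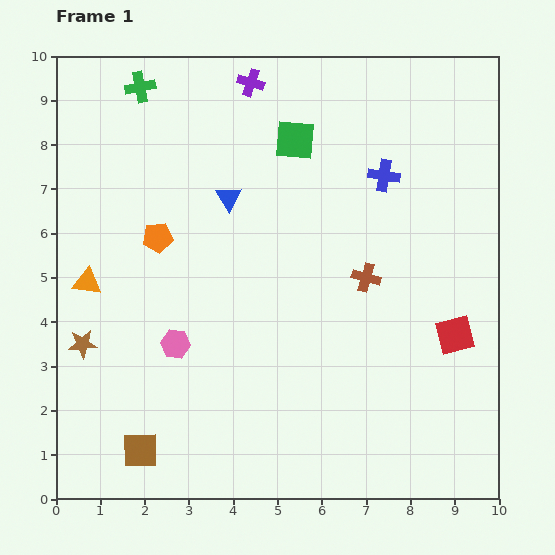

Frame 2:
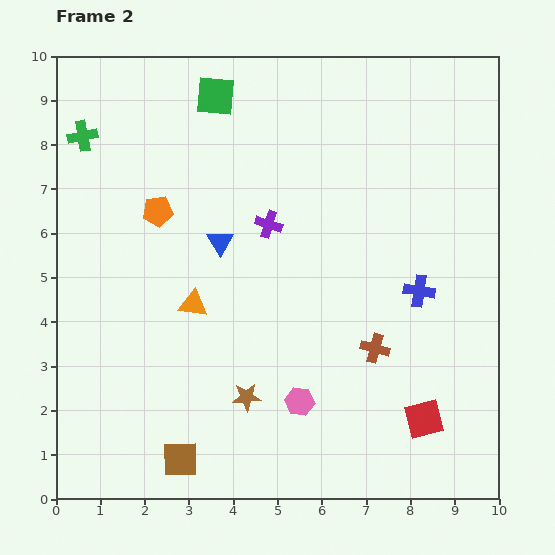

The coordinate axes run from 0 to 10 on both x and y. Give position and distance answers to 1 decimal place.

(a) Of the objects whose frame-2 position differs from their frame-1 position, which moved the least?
the orange pentagon

(moved 0.6)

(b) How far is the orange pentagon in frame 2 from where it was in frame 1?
0.6

The orange pentagon moved from (2.3, 5.9) to (2.3, 6.5), a distance of √(0.0² + 0.6²) ≈ 0.6.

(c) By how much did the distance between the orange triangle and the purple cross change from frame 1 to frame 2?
-3.3

Distance in frame 1: 5.8. Distance in frame 2: 2.5.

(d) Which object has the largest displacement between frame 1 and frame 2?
the brown star

(moved 3.9; next 3.2)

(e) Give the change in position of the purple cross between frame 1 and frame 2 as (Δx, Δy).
(0.4, -3.2)

The purple cross was at (4.4, 9.4) in frame 1 and (4.8, 6.2) in frame 2.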